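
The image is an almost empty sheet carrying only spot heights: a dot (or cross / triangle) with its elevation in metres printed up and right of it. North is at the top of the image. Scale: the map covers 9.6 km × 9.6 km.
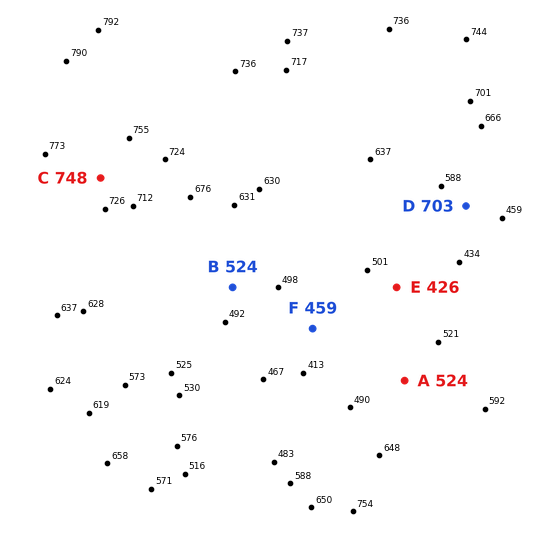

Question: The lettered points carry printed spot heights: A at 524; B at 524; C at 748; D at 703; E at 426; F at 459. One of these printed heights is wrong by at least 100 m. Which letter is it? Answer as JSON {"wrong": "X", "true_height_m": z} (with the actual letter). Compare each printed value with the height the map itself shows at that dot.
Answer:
{"wrong": "D", "true_height_m": 503}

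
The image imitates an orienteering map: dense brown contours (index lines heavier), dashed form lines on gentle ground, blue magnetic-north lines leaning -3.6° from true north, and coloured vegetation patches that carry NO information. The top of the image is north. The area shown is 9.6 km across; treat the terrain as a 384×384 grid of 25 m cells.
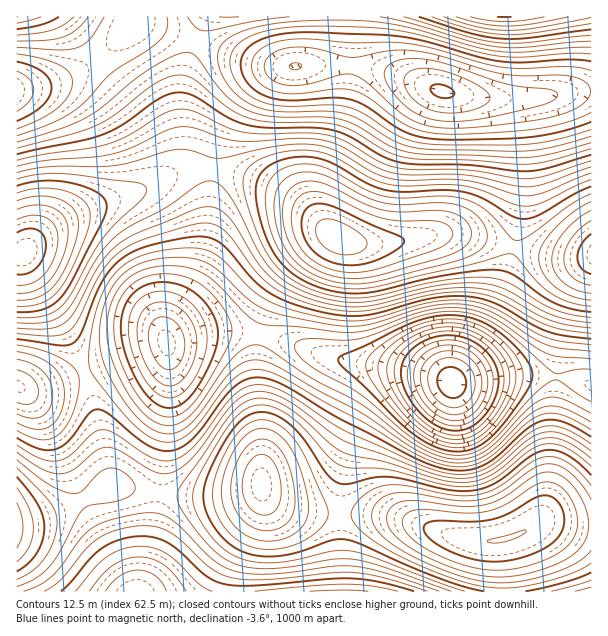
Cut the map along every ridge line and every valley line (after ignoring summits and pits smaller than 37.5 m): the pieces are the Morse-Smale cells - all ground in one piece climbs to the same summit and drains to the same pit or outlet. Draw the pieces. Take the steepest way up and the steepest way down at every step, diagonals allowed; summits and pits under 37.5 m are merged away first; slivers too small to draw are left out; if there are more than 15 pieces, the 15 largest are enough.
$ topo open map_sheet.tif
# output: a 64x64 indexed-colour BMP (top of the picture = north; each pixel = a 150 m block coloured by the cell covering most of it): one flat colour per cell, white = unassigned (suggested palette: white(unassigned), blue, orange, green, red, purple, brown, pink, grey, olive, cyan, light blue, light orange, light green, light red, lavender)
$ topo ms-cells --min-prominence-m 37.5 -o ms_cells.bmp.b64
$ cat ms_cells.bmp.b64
<image width="64" height="64" href="data:image/bmp;base64,Qk12CAAAAAAAAHYAAAAoAAAAQAAAAEAAAAABAAQAAAAAAAAIAAATCwAAEwsAABAAAAAAAAAA////ALR3HwAOf/8ALKAsACgn1gC9Z5QAS1aMAMJ34wB/f38AIr28AM++FwDox64AeLv/AIrfmACWmP8A1bDFAMzMzMzMzMx3d3d3d3d3d3d3d////////////wAAAAAAzMzMzMzMzHd3d3d3d3d3d3d3////////////AAAAAADMzMzMzMzMd3d3d3d3d3d3d3f///////////8AAAAAAMzMzMzMzMzHd3d3d3d3d3d3d////////////wAAAAAAzMzMzMzMzMd3d3d3d3d3d3d3////////////AAAAAADMzMzMzMzMx3d3d3d3d3d3d3f///////////8AAAAAAMzMzMzMzMzHd3d3d3d3d3d3d////////yIiIiIAAAAAzMzMzMzMzMd3d3d3d3d3d3d3//////IiIiIiIiIAAADu7MzMzMzMx3d3d3d3d3d3d3f/8iIiIiIiIiIiIiIiIu7u7szMzMzMd3d3d3d3d4iIiCIiIiIiIiIiIiIiIiIi7u7u7szMzMx3d3d3d3eIiIiIIiIiIiIiIiIiIiIiIiLu7u7u7szAAKqqqqqqqIiIiIgiIiIiIiIiIiIiIiIiIu7u7u7uAAAAqqqqqqqoiIiIiCIiIiIiIiIiIiIiIiIi7u7u7u4AAACqqqqqqqiIiIiIgiIiIiIiIiIiIiIiIiLu7u7u7gAAAKqqqqqqqIiIiIiCIiIiIiIiIiIiIiIiIu7u7u7uAAAAqqqqqqqoiIiIiIIiIiIiIiIiIiIiIiIi7u7u7u4AAAAKqqqqqqiIiIiIgiIiIiIiIiIiIiIiIiLu7u7u4AAAAAqqqqqqqIiIiIiIIiIiIiIiIiIiIiIiIu7u7u7gAAAACqqqqqqoiIiIiIgiIiIiIiIiIiIiIiIi7u7u7uAAAAAKqqqqqqiIiIiIiIIiIiIiIiIiIiIiIiLu7u7u4AAAAAqqqqqqqIiIiIiIiCIiIiIiIiIiIiIiIu7u7u4AAAAACqqqqqqoiIiIiIiIgiIiIiIiIiIiIiIi4O7u7gAAAAAKqqqqqqiIiIiIiIiIIiIiIiIiIiIiIiIAAA7uAAAAAAqqqqqqqIiIiIiIiIiIiCIrIiIiIiIiuwAAAAAAAAAACqqqqqqoiIiIiIiIiIiDMzu7u7u7u7u7AAAABVUAAAAKqqqqqqiIiIiIiDMzMzMzM7u7u7u7u7sAAAAFVVVQAAqqqqqqqIiIiDMzMzMzMzMzu7u7u7u7uwAAAFVVVVVVCqqqqqqoiIMzMzMzMzMzMzM7u7u7u7u7AAAAVVVVVVVZmqqqqqgzMzMzMzMzMzMzMzu7u7u7u7sAAAVVVVVVVVmZmZmZkzMzMzMzMzMzMzMzM7u7u7u7uwAABVVVVVVVWZmZmZmZMzMzMzMzMzMzMzMzO7u7u7u7AABVVVVVVVVVmZmZmZkzMzMzMzMzMzMzMzM7u7u7u7sABVVVVVVVVVWZmZmZmTMzMzMzMzMzMzMzMzu7u7u7uwAFVVVVVVVVVVmZmZmZkzMzMzMzMzMzMzMzM7u7u7u7AFVVVVVVVVVVVZmZmZmZMzMzMzMzMzMzMzMzu7u7u7sAVVVVVVVVVVVVmZmZmZkzMzMzMzMzMzMzMzO7u7u7uwVVVVVVVVVVVVWZmZmZmZMzMzMzMzMzMzMzMzu7u7u7BVVVVVVVVVVVVVmZmZmZmTMzMzMzMzMzMzMzO7u93d1EVVVVVVVVVVVVWZmZmZmZkzMzMzMzMzMzMzMd3d3d3URFVVVVVVVVVVVZmZmZmZmZkRERERERMzMxERHd3d3dRERVVVVVVVVVVVmZmZmZmZkREREREREREREREd3d3d1ERERVVVVVVVVVWZmZmZmZkRERERERERERERER3d3d3URERERVVVVVVVVVmZmZmZkRERERERERERERERHd3d3dRERERERFVVVVVVWZmZmZkREREREREREREREREd3d3d1ERERERERFVVVVVZmZmZkRERERERERERERERER3d3d3UREREREREREVVVVmZmZERERERERERERERERERHd3d3dRERERERERERFVVWZEREREREREREREREREREREd3d3d1EREREREREREQAABERERERERERERERERERERER3d3d3URERERERERERAAAERERERERERERERERERERERHd3d3dREREREREREREAAAREREREREREREREREREREREd3d3d1EREREREREREQAAAERERERERERERERERERERER3d3d3URERERERERERAAAARERERERERERERERERERERHd3d3dREREREREREREAAABEREREREREREREREREREREd3d3d1EREREREREREQAAAARERERERERERERERERERER3d3d3URERERERERERAAAAAERERERERERERERERERER3d3d3dREREREREREREAAAAARERERERERERERERZmZmZmZmZt0AAERERERERERAAAAAERERERERERERFmZmZmZmZmZmZgAAAEREREREREAAAAAAEREREREREWZmZmZmZmZmZmZmAAAAAEREREREQAAAAAABERERFmZmZmZmZmZmZmZmZmYAAAAABERERERAAAABERERERFmZmZmZmZmZmZmZmZmZgAAAAAAREREREQAEREREREREWZmZmZmZmZmZmZmZmZmAAAAAAAEREREQBERERERERERZmZmZmZmZmZmZmZmZmYAAAAAAABERAAAERERERERERFmZmZmZmZmZmZmZmZmZgAAAAAAAAAAAAABEREREREREWZmZmZmZmZmZmZmZmZm"/>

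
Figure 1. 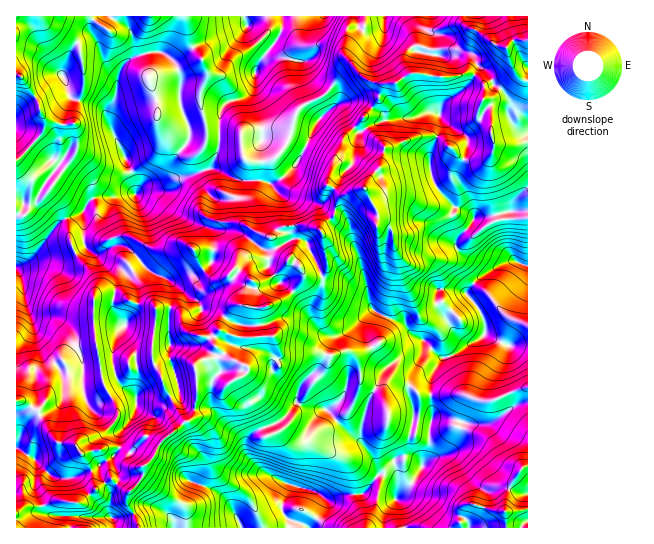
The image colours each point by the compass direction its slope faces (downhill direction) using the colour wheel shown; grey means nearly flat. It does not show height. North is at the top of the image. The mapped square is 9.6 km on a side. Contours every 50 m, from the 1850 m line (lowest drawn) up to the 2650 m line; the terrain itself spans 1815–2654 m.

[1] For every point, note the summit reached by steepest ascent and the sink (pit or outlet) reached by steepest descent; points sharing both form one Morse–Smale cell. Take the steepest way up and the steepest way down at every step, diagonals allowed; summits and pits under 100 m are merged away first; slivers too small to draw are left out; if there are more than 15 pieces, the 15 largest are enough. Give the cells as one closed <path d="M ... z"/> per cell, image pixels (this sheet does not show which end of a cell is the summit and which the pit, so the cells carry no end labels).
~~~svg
<path d="M373 108l-29 30-3 11-8 13-5 23 16 10-4 3-4 8-1 9-15 14 4 8 4 28-1 5-6 5 2 4 8 5 16 0 18 7 7 19-19 18-21 11-9 26-22 20-4 8-1 10-8 11-9 7-25 11-7 9-2 5 2 9 14 16 28 14-8 20 0 5 3 5 8 7-1 6 18 0 10-13 6-16 6 1 14-5 18-2 16-18 12 1 5 5 1 16 18-18 14-29 0-23 3-6-1-26-9 1-12-11-17-2-4 1-4 5 0 12-8-10-16-9-2-20-7-9 6 0 8-2 14-9 1-12 8-21 3-34 4-9 0-15-4-21-6-6-10-1 1-12-5-8 15-6 23 2 7 4 16 4 13 8 8 0 19 20 24-15 31-3-1-6-14 0-39 8-4-7-16-5-19-22-6-19 0-11 11-26 0-14-6-3-7 0-12 5-29 3z"/><path d="M66 219l-13 10-24 32-13 6 0 180 17 10 18 19 10 3 13-2 19-6 22-16 4-6 0-14 13-17 4-8 1-9 26 0 16-8-3-18-7-17-1-37 4-22 0-14-3-4 4 0 13-6 8 0 5-3 12-9 2-9 0-5-18 2-6-6-7 0-8 4-19 0-26-13-11 0-16 7-13 0-15 5-3-5z"/><path d="M321 275l-16 0-16 21-22 11-8 2 0 28-20 0-17-6-6 3-3 5 2 7 16 13-17-2-11 3-8 6 2 11 0 21-4 19-33 26-8 16-9 8 1 7-3 5-13 14-1 9 12 26 152-1 1-5-8-7-3-5 0-5 8-20-28-14-12-12-4-8 2-10 7-9 25-11 9-7 8-11 1-10 4-8 22-20 9-26 21-11 19-18-7-19-18-7-20-1z"/><path d="M403 197l-16 0-14 8 4 6-1 12 10 1 6 6 4 21 0 15-4 9-3 34-8 21-1 12-14 9-8 2-6 0 7 9 2 20 16 9 8 10 0-12 4-5 4-1 17 2 12 11 8-1 1-16 9-18 3-4 16-5 26-17 22 10 21-2 0-125-31 2-24 15-19-20-8 0-13-8z"/><path d="M125 16l-12 0-7 12-8-4-8-8-49 1 8 8 28 17 7 29 0 15-7 16-4 21 4 12 0 14-5 10-23 31 2 5 10 11 5 13 13-4 9-13 7-5 23-1 7-3 10 2 11-7 16 1 13-10 34-10 3-3 7-17 0-14-10 0-2-2-6-29-27 9-17 1 0-12-8-21-1-24-2-4-11 4-2-18-8-16z"/><path d="M527 387l-37 14-12-1-13-5-34 0 1 26-3 6 0 23-14 29-18 18-1-16-5-5-12-1-16 18-18 2-14 5-6-1-6 16-10 12 197 1 0-16 22-3z"/><path d="M299 239l-6 0-16 8 12 12-2 2-10-2-16 0-7 2-5 6 1 13-15-11 2-10-4-6-19-4-2 12-5 6-13 8-8 0-15 7 1 17-4 22 1 37 7 17 3 18-16 8-27 1 0 8-4 8-13 17-2 16-6 8-9 4-3 4 1 8 5 8 6-4 12 10 6 3 2-1 10-12 3-5-1-7 9-8 8-16 33-26 4-19 0-21-2-11 8-6 11-3 14 1-13-12-2-4 6-11 20 6 20 0 0-28 8-2 22-11 16-21 14 1 2-2-14-32z"/><path d="M41 16l-25 1 1 250 14-8 22-30 12-11-4-12-10-11-2-5 27-37 1-18-4-12 4-21 7-16-1-25-6-19-28-17z"/><path d="M471 73l-20 4-41-4-13 10-12 1-6 15-7 8 14 13 29-3 12-5 7 0 6 3 0 14-11 26 0 11 6 19 19 22 16 5 4 7 39-8 14 0 1-69-17 3-16-1-2-2-2-9 0-26-7-6 0-18z"/><path d="M238 135l-19 0 0 14-7 17-3 3-34 10-13 10-16-1-11 7-10-2-7 3-17 0-11 4-11 15-12 4 5 27 2 2 15-5 13 0 16-7 11 0 26 13 19 0 8-4 7 0 6 6 18-2-2-21 24 3 31 20 11-3-4-11-11-2-7-5 2-64-2-3-11-5-3-21z"/><path d="M361 101l-20 2-22 16-14-15-9 9-5 16-37 0-8 2-5 3 3 24 11 5 2 3-2 64 7 5 11 2 4 10 16-8 13 2 16 34 5-5 1-5-4-28-4-8 15-14 1-9 4-8 4-3-14-8-2-8 16-41 28-29z"/><path d="M527 16l-100 0-2 13 3 2 0 6-3 9-3 6-4 0-5-4-5 3-3 6 2 13 3 3 32 4 17-1 6-3 12 3 7 7 0 18 7 6 0 26 2 9 2 2 16 1 16-4z"/><path d="M282 16l-37 0 2 7-2 5-52 19 10 12 4 11 0 8-7 15 0 10 9 32 10-1 1-20 3-7 6-6 16-4 8-8 3-20 25-38z"/><path d="M486 335l-27 17-16 5-3 4-9 18 0 16 34 0 13 5 12 1 38-15 0-41-21 0z"/><path d="M351 16l-68 1-2 14-14 22 10 4 8 0 14 5 0 23 7 19 19-9 17-22 13-6-11-13 3-24 5-9z"/>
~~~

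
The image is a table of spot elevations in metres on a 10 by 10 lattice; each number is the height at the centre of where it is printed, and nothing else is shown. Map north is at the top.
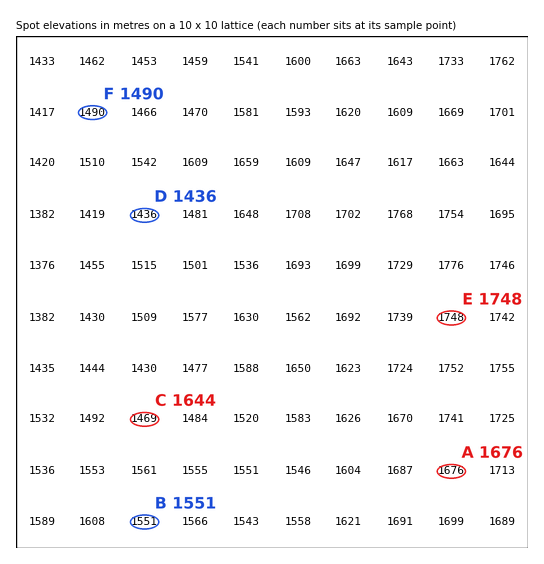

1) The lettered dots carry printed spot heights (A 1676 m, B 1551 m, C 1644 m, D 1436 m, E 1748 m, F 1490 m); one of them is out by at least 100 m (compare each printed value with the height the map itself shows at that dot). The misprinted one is C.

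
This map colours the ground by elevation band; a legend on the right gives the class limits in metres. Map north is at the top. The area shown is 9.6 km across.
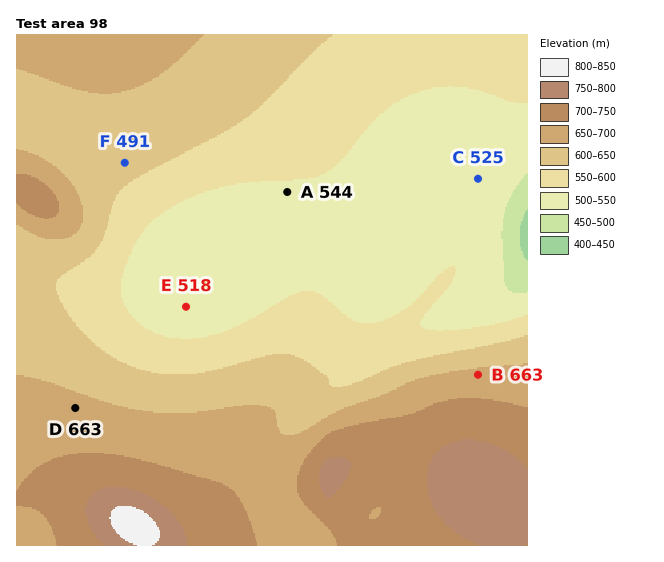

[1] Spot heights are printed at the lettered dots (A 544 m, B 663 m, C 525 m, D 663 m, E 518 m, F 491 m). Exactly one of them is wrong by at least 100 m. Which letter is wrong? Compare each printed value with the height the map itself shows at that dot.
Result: F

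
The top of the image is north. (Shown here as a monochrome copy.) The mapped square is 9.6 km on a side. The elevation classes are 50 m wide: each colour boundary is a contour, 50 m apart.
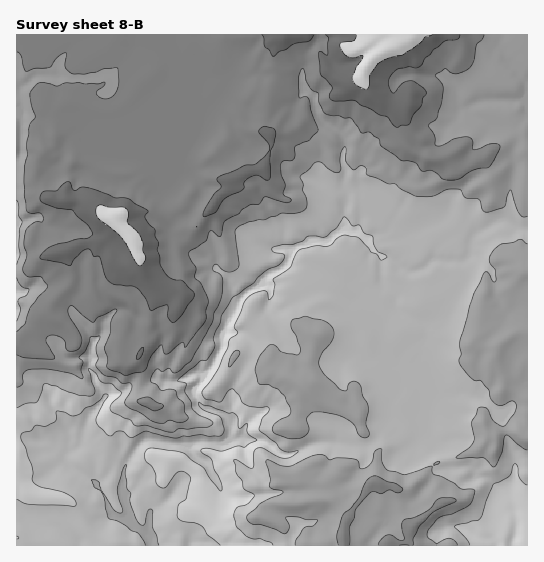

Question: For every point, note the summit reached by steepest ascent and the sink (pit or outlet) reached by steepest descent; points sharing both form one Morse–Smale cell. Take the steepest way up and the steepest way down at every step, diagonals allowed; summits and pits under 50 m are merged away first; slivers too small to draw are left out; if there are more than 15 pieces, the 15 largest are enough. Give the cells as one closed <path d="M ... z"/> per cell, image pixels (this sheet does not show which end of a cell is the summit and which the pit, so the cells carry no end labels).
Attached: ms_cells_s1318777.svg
<path d="M527 34l-208 0 0 6-14 16-3 26-27-5-7 19-3 20 2 16-18-1-12 10-10 1-11 11 13 19 2 8-3 9-12 11-3 6-22-13-6 10-12 9 4 8-6 9 0 6 22 19 13 5 13 11 10 10 4 13 6 8 11-11 9-4 8-11 15-6 7-10 2-8 4-4 18-6 13 1 19-13 13 4 23 23 0 24 15 16 0 8-8 13-1 7 0 33 7 6 7 0 4-6 6 5 4 0 5-6 0-12 5-7-1-13 13-8 4-8 0-7-5-10-6-6-11-3-8-10 12-3 11-10 13 3 18-1 6-9 1-13 10-9 17-9 8 1 14 7 7-1z"/><path d="M346 229l-20 13-13-1-22 9-4 14-5 5-15 6-8 11-9 4-11 11-16 32-3 18-8 16-9 9-2 5-6 8 0 6 8 12 14 4 10 8 4 6-2 15-6 3-26-1-8 5 9 11 10 7 1 7-27 9-17 21-16 11-2 20 4 13 260-1-2-10 3-8-7-6-6-13-2-19 12 0 25-24 12-4 1-4-4-8-12-10-4-8-3-16 1-27-2-11-7-9 0-5-5-1-6-5-4 6-7 0-7-6 0-33 1-7 8-13 0-8-15-16 0-24-19-21z"/><path d="M31 331l-4 2-11 11 0 201 134 1 1-5-4-8 2-20 14-9 12-12 7-11 27-9-1-7-10-7-9-11 8-5 26 1 6-2 2-16-9-11-16-5-7-6-4-8 0-6 8-10-2-5-7 0-20 8-20-3-9 7-15 0-9 7-16 2-16-26 2-10-2-2-15 2-9-1-14-17-10-3z"/><path d="M142 34l-125 0-1 125 4-6 1-8-1-30 5-1 10 4 10-3 6-7 4-18 1 10 6 9 4 4 20 8 5 5 23-1 18-6-13 14-10 22-2 14 0 6 16 0 3 6 5-2 18-18 20-48 0 63-4 9 0 8 4 14 4 4 6-2 12-16 22 13 3-6 12-11 3-9-6-16-9-11 11-11 10-1 12-10 18 1-2-16 3-20 7-19-16-3-26 0-6 4-24 0-26-11-9-12-9-8-18-5z"/><path d="M109 177l-8 8-5 16 7 12 12 7 0 7-16 15-21 3-15 7 2 1 6 12 1 15-3 5-17 18-3 8-12 9-6 11 10 7 10 3 14 17 9 1 15-2 2 2-2 10 16 26 16-2 9-7 15 0 9-7 20 3 20-8 9 1 9-8 9-19 2-15 16-30-10-23-19-18-17-8-22-19 0-6 6-9-4-7-8 4-10 0-10-6-26 4 5-7 4-16-1-11-9 1z"/><path d="M503 221l-4 0-17 9-10 9-1 13-6 9-18 1-13-3-11 10-12 3 8 10 11 3 6 6 5 10 0 7-4 8-13 8 1 13-5 7 0 12-5 8 8 13 2 11-1 27 4 20 15 14 4 10 26-6 5-3 12-13 4 1 9-7 11-1 14 7 0-208-11-2z"/><path d="M55 90l-4 18-6 7-10 3-10-4-5 1 1 30-5 15 0 159 15 11 6-10 12-9 3-8 17-18 3-5-1-15-6-12-2-1 15-7 21-3 17-18-5-7-8-5-7-11 5-16 7-9-1-7 4-18 9-20 9-10-38 5-5-5-20-8-10-13z"/><path d="M447 461l-13 4-25 24-12 0 2 19 6 13 7 6-3 8 2 10 100 1 5-15 0-14-4-18-23-20-12-2-7-10-17 2-4-2z"/><path d="M282 34l-139 0-3 7 19 6 9 8 9 12 26 11 24 0 6-4 26 0 15 3-1-25z"/><path d="M514 430l-11 1-9 7-4-1-12 13-5 3-26 6 2 8 4 2 17-2 7 10 12 2 10 11 11 7 5-26 3-4 10 0 0-28z"/><path d="M169 113l-20 48-18 18-4 2 1 11-7 22 24-3 10 6 10 0 8-5-4-5-4-14 0-8 4-9z"/><path d="M318 34l-35 0-4 5-6 13 2 24 14 5 13 1 3-26 14-16z"/><path d="M527 467l-9 0-3 4-4 21 5 25 0 14-3 15 15-1z"/><path d="M43 153l-4 6-3 9 0 15 13 15 8 3 9-2-1-10 3-5-1-9z"/><path d="M17 319l-1 24 2 0 13-14z"/>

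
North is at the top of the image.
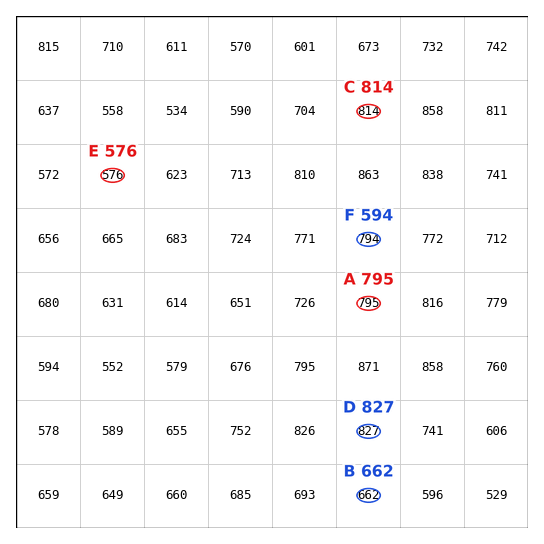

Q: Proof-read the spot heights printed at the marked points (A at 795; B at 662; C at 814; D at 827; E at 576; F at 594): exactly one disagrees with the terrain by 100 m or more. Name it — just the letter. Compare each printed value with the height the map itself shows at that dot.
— F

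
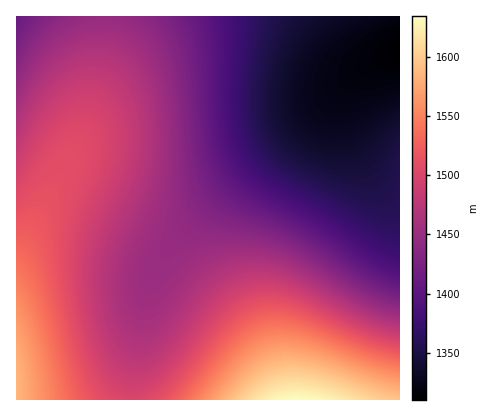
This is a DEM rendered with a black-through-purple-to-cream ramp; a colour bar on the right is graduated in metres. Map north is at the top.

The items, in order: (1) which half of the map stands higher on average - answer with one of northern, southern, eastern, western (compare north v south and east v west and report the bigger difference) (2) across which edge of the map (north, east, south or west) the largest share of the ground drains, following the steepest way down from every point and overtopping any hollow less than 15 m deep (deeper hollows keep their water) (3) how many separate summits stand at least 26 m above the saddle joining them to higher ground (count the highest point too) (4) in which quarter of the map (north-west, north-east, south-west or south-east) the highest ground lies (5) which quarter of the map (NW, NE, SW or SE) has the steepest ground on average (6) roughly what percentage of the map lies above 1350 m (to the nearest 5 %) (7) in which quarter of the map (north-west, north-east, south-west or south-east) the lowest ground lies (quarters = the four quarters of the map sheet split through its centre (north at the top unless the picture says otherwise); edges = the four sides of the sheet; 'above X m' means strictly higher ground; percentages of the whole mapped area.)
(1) On average the southern half of the map is the higher ground.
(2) The largest share of the runoff leaves by the eastern edge.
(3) There are 2 summits with 26 m or more of prominence.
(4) The highest ground is in the south-east quarter.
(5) The steepest ground, on average, is in the south-east quarter.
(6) Ground above 1350 m makes up about 85 % of the sheet.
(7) The lowest point lies in the north-east quarter of the map.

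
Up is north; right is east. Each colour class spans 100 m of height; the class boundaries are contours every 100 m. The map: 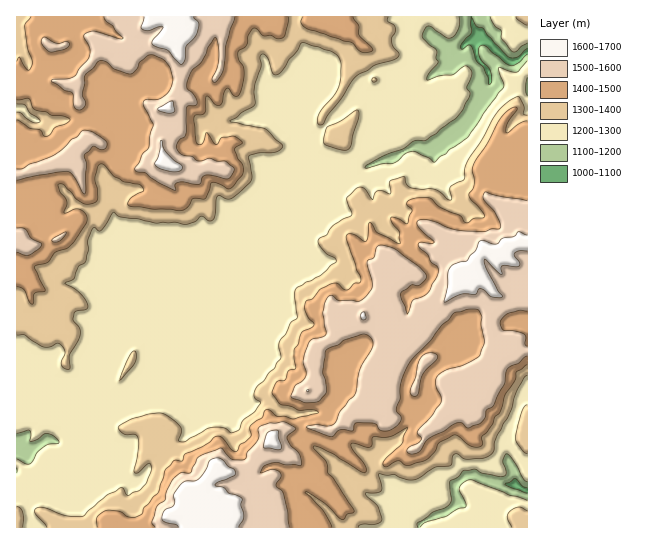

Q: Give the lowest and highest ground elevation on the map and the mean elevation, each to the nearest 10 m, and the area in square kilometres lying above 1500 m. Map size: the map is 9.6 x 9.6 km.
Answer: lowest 1080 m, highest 1700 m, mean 1370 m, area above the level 18.5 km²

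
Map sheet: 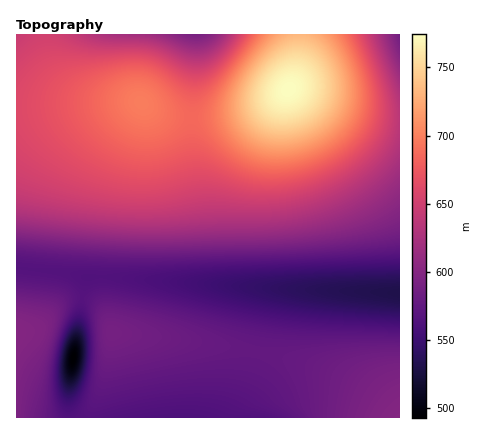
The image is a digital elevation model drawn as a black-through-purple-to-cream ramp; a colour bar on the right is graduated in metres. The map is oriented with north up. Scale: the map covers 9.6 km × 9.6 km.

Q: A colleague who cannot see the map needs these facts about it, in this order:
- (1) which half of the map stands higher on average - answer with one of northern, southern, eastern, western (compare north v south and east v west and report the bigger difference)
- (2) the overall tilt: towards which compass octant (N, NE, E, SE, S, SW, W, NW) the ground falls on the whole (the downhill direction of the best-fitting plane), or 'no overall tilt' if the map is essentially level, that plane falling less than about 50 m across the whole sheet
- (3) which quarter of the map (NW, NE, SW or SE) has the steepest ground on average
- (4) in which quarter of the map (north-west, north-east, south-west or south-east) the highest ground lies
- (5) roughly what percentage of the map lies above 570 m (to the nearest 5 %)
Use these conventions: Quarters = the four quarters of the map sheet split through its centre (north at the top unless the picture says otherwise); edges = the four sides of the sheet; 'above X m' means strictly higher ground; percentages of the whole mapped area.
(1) Taken as a whole, the northern half is higher than the southern.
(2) On the whole the ground falls towards the south.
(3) Slopes are steepest in the north-east quarter.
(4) The highest ground is in the north-east quarter.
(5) Roughly 80 % of the ground is higher than 570 m.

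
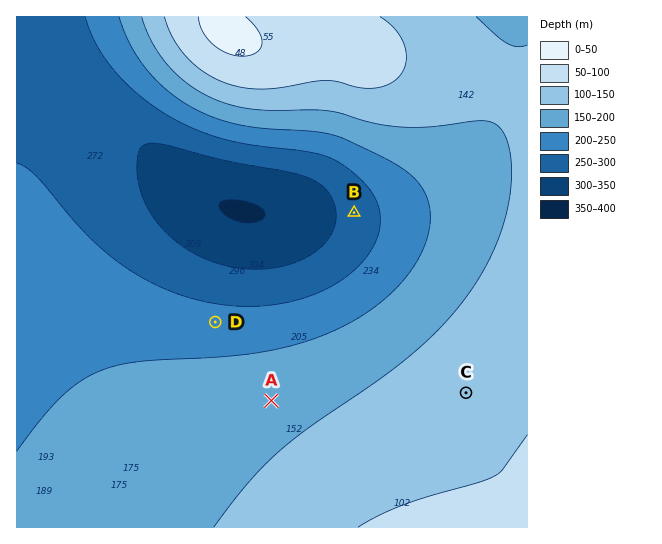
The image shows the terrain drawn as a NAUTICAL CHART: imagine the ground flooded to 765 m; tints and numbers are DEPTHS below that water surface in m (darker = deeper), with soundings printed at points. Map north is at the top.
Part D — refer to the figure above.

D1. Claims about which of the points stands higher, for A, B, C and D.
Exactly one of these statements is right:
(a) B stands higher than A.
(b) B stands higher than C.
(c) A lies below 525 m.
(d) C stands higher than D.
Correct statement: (d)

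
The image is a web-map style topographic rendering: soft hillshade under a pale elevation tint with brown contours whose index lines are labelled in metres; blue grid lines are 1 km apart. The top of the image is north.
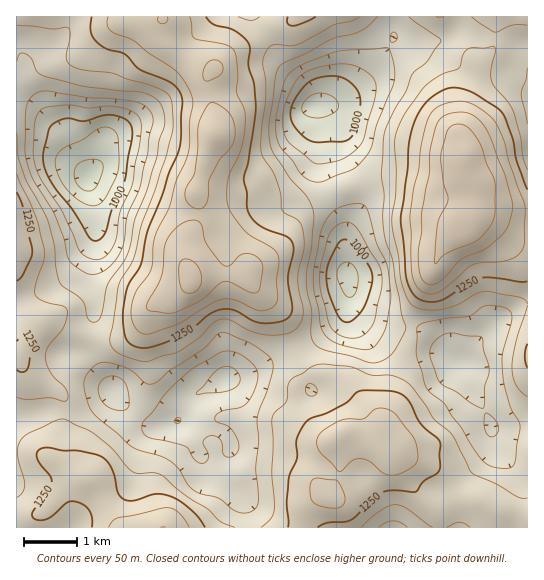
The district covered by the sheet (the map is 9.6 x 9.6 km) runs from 880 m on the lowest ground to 1440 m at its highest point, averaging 1190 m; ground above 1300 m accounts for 16.5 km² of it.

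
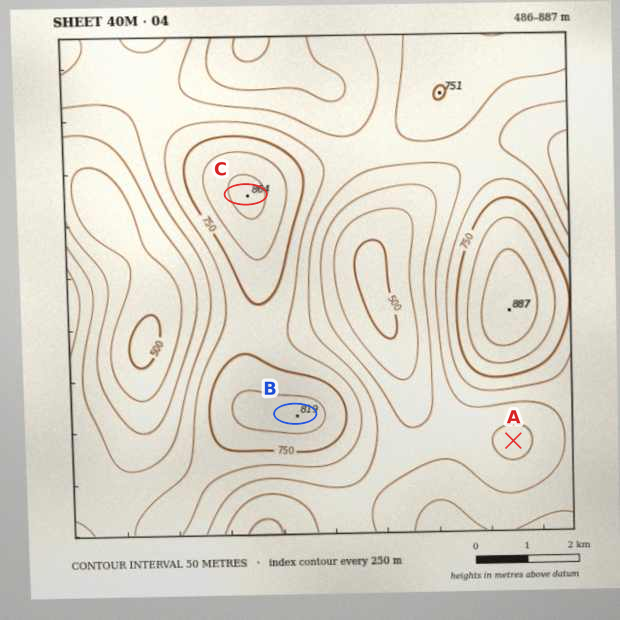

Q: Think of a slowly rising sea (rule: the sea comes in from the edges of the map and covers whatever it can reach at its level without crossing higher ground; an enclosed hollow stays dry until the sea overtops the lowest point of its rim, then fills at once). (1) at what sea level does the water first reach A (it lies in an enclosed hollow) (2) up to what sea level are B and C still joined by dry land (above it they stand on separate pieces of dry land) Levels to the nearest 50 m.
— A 650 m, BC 750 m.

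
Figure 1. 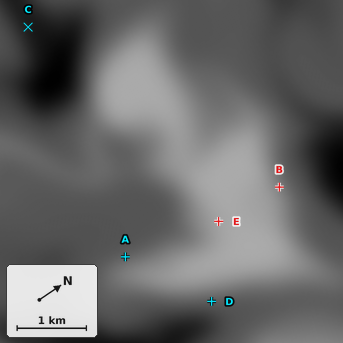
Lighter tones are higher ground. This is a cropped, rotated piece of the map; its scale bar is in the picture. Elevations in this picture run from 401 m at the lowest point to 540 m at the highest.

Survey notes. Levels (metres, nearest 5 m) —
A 480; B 505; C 425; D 475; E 530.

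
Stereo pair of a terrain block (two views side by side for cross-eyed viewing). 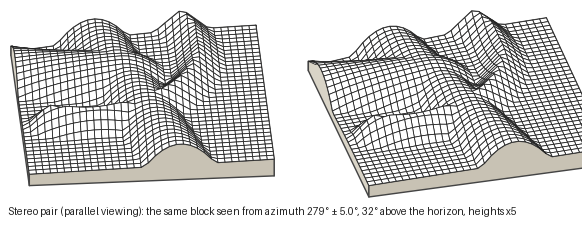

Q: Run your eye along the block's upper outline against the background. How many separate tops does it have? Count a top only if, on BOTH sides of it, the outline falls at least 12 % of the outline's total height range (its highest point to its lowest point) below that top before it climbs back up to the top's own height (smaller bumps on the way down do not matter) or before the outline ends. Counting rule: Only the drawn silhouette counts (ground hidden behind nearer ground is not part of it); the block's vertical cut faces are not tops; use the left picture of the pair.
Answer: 2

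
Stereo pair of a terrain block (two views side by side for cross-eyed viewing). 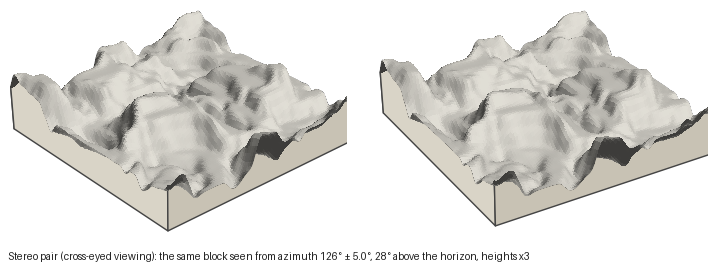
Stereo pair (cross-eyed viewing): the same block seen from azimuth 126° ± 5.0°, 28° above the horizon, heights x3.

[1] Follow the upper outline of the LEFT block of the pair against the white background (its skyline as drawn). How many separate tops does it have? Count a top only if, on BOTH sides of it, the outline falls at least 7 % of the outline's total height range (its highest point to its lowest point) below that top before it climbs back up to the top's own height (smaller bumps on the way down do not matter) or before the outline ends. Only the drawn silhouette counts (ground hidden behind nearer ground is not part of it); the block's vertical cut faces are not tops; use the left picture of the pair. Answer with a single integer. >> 3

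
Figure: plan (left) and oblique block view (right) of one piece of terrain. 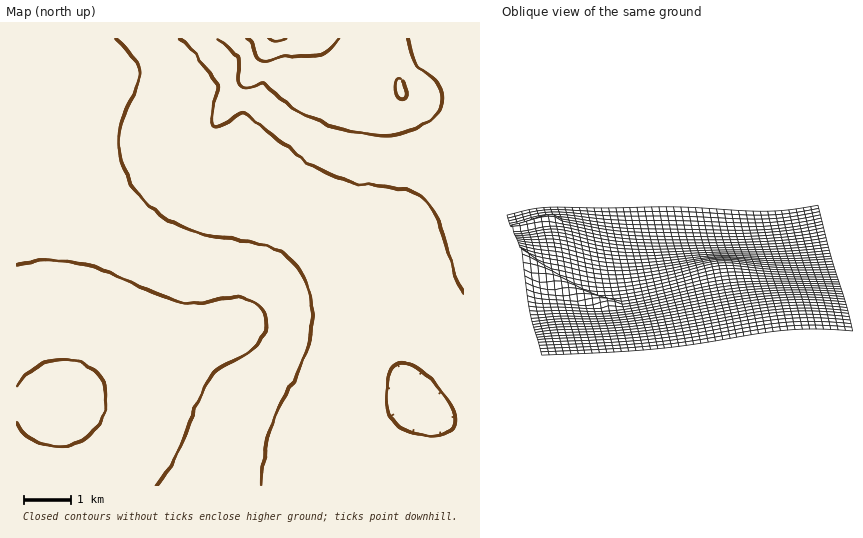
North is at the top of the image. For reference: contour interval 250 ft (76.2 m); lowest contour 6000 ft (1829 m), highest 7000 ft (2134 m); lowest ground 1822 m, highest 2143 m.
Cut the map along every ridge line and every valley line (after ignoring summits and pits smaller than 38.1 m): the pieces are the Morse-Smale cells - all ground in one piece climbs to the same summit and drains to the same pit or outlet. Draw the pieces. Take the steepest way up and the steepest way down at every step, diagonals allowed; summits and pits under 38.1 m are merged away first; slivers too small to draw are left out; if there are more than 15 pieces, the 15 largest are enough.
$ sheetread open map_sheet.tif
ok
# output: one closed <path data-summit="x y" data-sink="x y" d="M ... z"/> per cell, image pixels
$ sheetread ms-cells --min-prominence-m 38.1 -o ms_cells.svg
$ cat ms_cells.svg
<path data-summit="61 404" data-sink="419 404" d="M151 38l-135 1 0 446 447 1 1-61-13-2-17-7-11-8-13-16-11-28-19-85-7-15-20-21-33-23-77-42-25-16-16 12-12 0-11-7-3-7 0-9 12-19 2-8-6-18-8-39-5-9-17-15z"/><path data-summit="277 39" data-sink="419 404" d="M391 38l-240 1 3 4 17 15 5 9 8 39 6 18-2 8-12 19 0 9 3 7 11 7 12 0 16-12 25 16 77 42 42 32 11 12 7 15 14 69 16 44 13 16 11 8 17 7 12 1 1-327-48-1-12-2-5-12z"/><path data-summit="277 39" data-sink="463 39" d="M463 38l-71 0 4 33 6 21 4 3 10 1 47 0z"/>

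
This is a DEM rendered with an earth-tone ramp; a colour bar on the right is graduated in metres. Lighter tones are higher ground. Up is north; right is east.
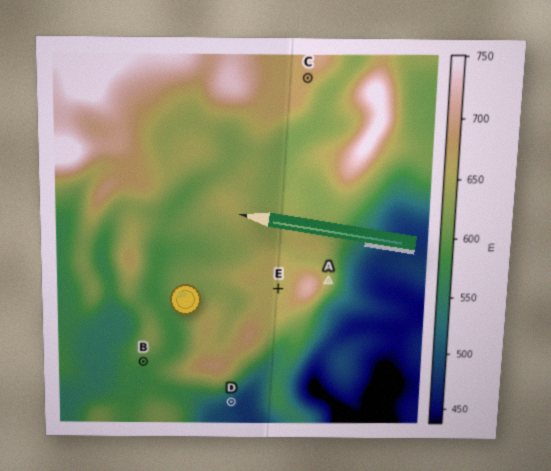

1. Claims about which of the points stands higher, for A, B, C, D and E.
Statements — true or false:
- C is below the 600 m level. false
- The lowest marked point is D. true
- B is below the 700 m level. true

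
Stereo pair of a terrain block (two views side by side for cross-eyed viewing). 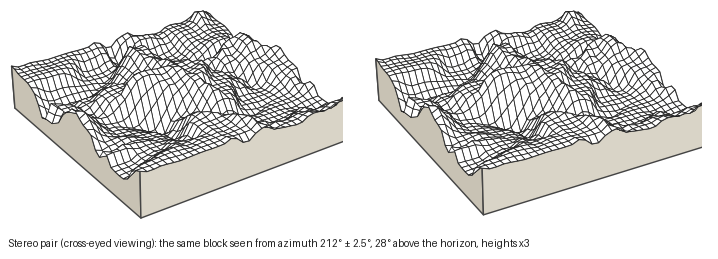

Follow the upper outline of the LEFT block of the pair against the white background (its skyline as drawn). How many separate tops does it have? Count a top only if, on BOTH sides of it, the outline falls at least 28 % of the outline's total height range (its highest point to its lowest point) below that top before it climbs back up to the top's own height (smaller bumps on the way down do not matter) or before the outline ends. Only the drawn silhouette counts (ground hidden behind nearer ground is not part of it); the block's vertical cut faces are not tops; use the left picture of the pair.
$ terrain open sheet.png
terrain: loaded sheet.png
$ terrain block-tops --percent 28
1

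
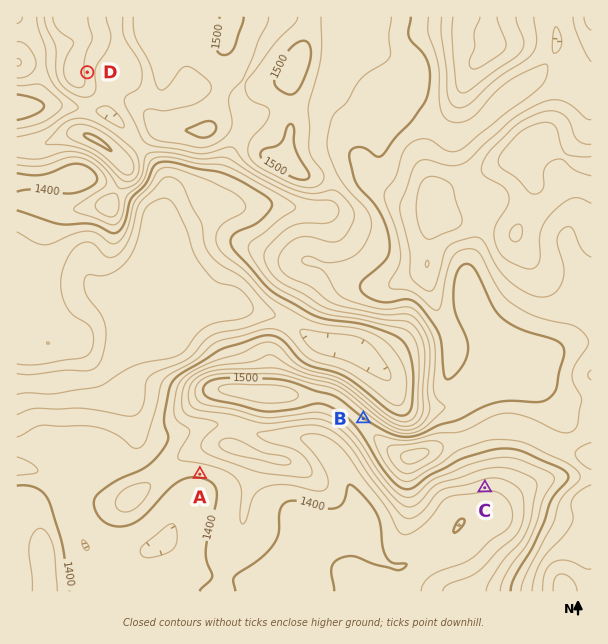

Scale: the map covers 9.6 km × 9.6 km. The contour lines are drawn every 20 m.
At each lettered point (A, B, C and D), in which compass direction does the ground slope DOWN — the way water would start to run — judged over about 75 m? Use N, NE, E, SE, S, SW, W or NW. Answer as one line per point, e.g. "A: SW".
A: S
B: NE
C: S
D: E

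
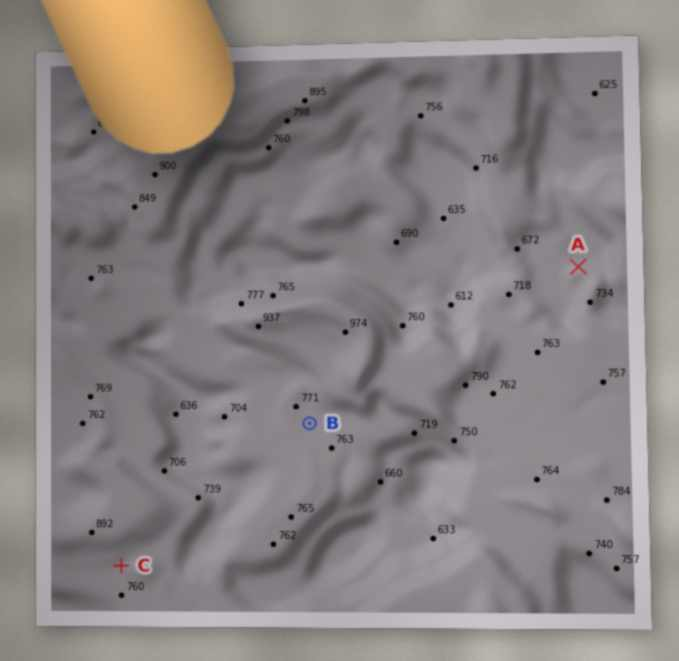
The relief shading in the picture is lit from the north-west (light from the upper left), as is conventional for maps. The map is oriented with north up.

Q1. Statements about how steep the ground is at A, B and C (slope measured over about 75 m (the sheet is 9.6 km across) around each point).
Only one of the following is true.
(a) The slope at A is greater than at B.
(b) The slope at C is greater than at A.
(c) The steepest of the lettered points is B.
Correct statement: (a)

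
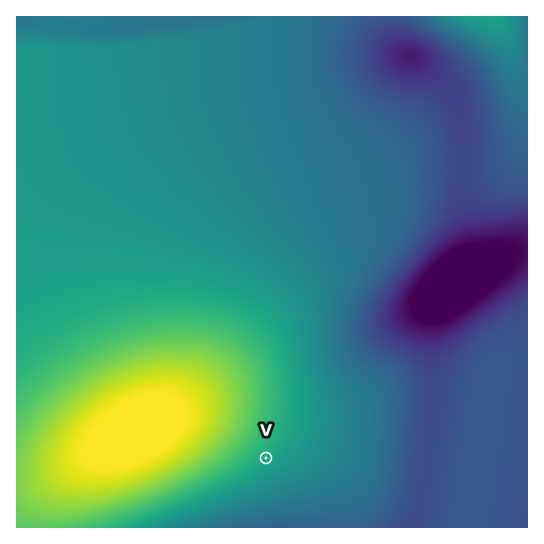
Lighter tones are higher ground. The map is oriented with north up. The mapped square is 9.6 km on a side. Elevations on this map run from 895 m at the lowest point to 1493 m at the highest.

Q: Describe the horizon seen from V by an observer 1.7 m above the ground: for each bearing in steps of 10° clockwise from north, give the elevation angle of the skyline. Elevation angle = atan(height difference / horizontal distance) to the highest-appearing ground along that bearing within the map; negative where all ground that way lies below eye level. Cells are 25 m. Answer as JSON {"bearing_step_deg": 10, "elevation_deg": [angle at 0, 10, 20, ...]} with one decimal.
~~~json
{"bearing_step_deg": 10, "elevation_deg": [3.8, 3.0, 2.1, 1.1, 0.1, -0.9, -1.8, -1.7, -1.8, -1.9, -1.9, -2.3, -3.4, -3.8, -4.5, -5.1, -5.6, -5.8, -5.4, -4.7, -3.9, -2.9, -1.8, -0.6, 0.6, 2.0, 3.6, 5.2, 6.2, 6.7, 6.9, 6.7, 6.3, 5.8, 5.3, 4.6]}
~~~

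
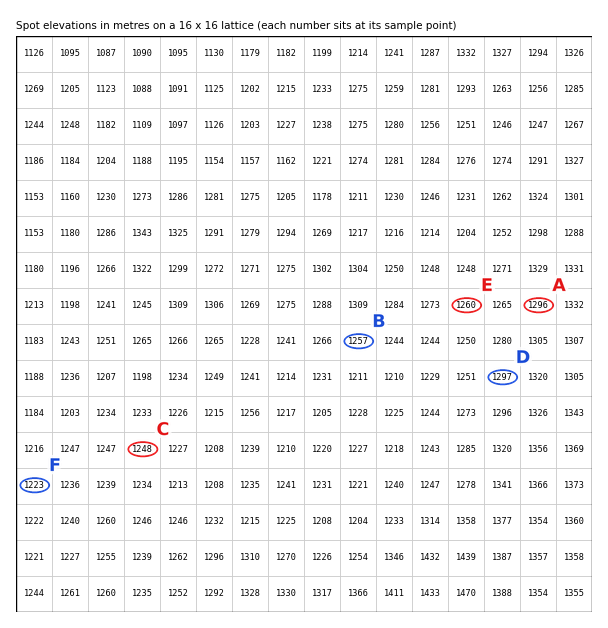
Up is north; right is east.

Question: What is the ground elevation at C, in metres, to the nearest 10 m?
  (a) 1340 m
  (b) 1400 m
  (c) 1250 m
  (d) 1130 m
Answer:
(c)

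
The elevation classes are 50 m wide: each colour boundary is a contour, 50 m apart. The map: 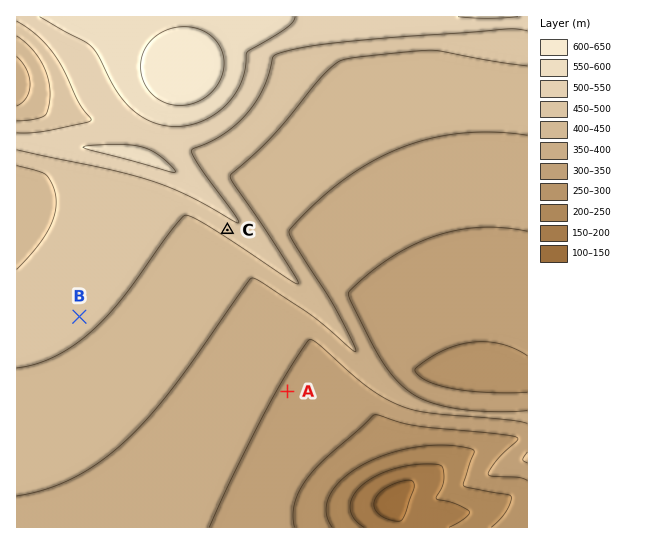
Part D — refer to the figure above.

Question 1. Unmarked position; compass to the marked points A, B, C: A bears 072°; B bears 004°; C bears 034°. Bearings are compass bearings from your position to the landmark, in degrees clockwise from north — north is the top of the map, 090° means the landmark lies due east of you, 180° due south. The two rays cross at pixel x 70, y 462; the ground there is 410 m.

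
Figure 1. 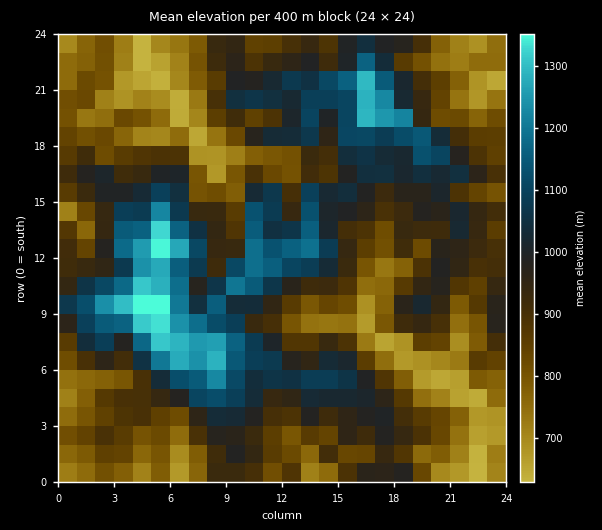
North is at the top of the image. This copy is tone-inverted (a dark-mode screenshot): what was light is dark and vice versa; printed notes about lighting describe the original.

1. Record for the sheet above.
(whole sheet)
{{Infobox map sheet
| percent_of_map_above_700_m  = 90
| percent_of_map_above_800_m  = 75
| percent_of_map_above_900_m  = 55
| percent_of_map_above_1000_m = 32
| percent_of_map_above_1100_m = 15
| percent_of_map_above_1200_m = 6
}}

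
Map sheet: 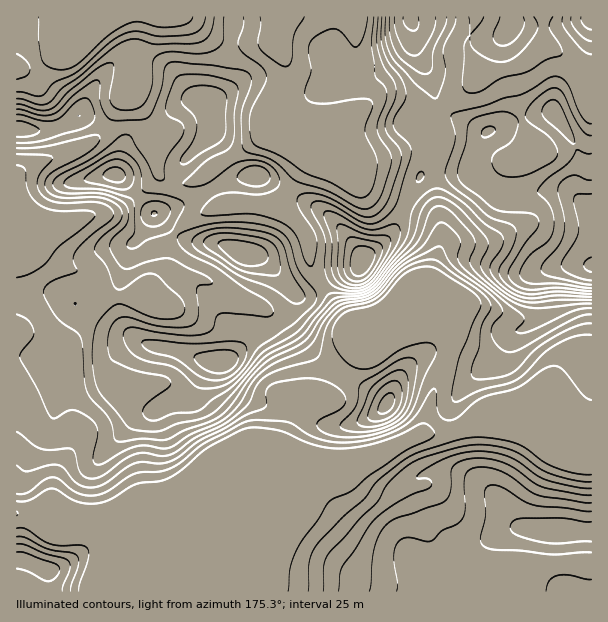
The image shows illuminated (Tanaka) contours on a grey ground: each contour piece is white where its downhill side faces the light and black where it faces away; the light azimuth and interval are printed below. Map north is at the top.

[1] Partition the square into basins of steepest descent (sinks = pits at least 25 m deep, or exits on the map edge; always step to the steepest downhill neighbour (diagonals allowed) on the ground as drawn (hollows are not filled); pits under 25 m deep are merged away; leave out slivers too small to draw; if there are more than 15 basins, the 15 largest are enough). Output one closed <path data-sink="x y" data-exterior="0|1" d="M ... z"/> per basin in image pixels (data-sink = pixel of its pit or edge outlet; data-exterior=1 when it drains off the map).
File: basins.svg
<path data-sink="17 513" data-exterior="1" d="M435 97l-1 5-3 4-22 16 15 19 2 21-4 11-30 60-29 26-23-32-19-17-36-18-24-16-21-2-6-7-12-23-11-10 0-20-3-10-4-2-18 0-6 2-21 22-27 12-8 11-5 19 2-15-1-15-13-11-21-11-6-1-8 6-22 9-34-1 1 463 575-1 0-382-8-5-8-12 0-10 4-14-2-15-13-25-13-16-18 3-45 17-6 0-37-20-7-7z"/><path data-sink="279 17" data-exterior="1" d="M410 16l-176 0-8 59-8 18-10 11 3 10 0 20 11 10 12 23 9 8 18 1 24 16 36 18 19 17 23 32 14-11 19-20 7-19 19-36 4-11-2-21-15-19 25-20 0-10-4-15-15-27 0-17z"/><path data-sink="56 17" data-exterior="1" d="M233 16l-216 0-1 112 7 2 27 0 10-3 20-12 6 1 21 11 13 11 0 25 4-14 8-11 27-12 21-22 11-4 18 3 9-10 10-25z"/><path data-sink="543 17" data-exterior="1" d="M591 16l-181 1 5 16 0 17 15 27 4 19 5 9 11 10 33 17 6 0 45-17 18-3 13 16 12 21 3 19-4 14 0 10 2 6 13 10z"/>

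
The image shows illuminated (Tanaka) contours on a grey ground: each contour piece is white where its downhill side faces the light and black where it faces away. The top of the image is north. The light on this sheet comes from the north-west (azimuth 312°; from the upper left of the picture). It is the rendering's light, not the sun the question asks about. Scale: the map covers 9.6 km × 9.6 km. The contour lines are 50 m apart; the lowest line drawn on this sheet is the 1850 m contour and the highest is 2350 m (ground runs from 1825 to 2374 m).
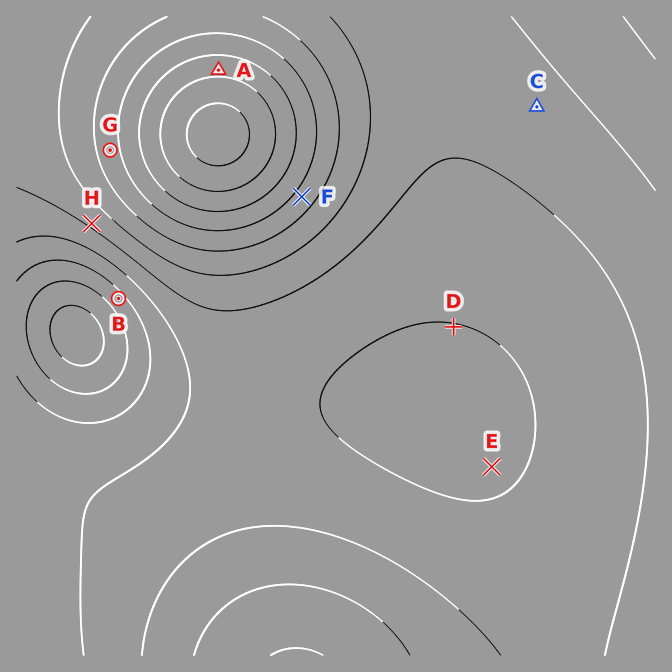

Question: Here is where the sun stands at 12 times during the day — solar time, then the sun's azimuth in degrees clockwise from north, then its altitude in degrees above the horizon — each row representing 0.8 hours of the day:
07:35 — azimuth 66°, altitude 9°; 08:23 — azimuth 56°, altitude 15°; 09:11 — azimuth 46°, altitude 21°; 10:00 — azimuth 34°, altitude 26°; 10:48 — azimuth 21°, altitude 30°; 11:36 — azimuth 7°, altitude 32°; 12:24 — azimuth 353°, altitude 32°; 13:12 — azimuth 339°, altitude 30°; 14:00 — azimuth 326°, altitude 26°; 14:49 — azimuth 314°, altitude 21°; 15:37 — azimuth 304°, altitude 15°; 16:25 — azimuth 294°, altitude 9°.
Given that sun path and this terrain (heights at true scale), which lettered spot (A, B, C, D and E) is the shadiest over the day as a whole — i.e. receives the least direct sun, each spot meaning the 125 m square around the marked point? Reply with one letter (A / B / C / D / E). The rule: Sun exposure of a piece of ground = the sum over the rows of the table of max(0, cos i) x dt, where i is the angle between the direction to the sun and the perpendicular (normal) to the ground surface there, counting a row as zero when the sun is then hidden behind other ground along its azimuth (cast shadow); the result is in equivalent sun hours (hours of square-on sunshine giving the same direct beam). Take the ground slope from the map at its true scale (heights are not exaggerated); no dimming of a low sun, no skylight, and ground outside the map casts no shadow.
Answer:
B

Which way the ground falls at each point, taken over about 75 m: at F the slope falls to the SE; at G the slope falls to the W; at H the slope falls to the SW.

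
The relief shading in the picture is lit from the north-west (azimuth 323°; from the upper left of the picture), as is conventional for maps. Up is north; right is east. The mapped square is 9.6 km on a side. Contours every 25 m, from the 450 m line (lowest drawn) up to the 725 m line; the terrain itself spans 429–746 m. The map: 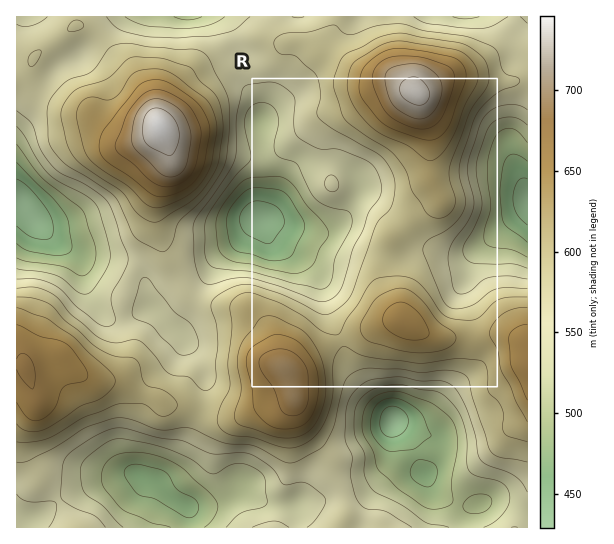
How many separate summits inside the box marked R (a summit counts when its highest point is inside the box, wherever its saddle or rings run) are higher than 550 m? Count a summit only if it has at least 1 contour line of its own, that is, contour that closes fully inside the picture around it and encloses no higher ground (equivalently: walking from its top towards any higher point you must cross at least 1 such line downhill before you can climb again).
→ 4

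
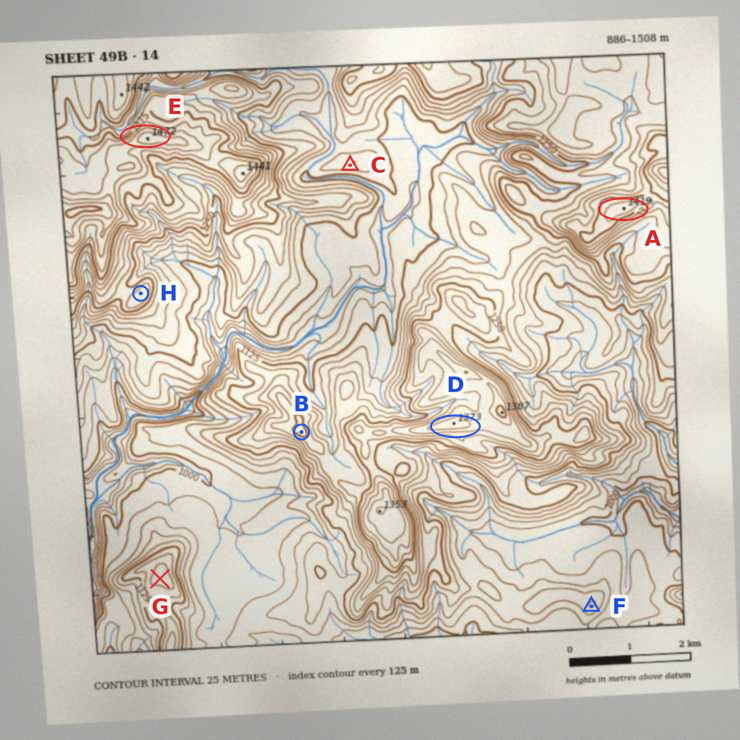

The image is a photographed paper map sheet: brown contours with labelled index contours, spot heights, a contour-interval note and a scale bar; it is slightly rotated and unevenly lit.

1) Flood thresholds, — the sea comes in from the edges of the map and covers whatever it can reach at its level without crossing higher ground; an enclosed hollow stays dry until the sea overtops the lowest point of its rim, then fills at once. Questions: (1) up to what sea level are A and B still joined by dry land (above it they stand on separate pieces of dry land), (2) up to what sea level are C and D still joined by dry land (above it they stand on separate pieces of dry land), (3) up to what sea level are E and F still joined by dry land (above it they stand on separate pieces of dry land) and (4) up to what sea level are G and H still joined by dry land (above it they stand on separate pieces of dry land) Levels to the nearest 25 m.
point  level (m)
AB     1200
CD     1150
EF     1075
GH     1050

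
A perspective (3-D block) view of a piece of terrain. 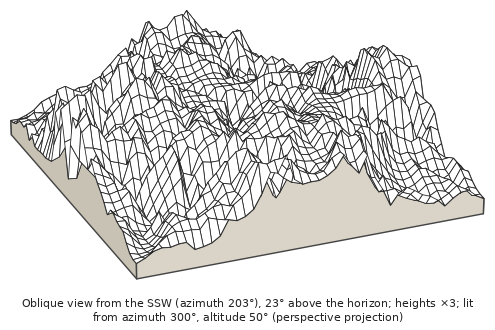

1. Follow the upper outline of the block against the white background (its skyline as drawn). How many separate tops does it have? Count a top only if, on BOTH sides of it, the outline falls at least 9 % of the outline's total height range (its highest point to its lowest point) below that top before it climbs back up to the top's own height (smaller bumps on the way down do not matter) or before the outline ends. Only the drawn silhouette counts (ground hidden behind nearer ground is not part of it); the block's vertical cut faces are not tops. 2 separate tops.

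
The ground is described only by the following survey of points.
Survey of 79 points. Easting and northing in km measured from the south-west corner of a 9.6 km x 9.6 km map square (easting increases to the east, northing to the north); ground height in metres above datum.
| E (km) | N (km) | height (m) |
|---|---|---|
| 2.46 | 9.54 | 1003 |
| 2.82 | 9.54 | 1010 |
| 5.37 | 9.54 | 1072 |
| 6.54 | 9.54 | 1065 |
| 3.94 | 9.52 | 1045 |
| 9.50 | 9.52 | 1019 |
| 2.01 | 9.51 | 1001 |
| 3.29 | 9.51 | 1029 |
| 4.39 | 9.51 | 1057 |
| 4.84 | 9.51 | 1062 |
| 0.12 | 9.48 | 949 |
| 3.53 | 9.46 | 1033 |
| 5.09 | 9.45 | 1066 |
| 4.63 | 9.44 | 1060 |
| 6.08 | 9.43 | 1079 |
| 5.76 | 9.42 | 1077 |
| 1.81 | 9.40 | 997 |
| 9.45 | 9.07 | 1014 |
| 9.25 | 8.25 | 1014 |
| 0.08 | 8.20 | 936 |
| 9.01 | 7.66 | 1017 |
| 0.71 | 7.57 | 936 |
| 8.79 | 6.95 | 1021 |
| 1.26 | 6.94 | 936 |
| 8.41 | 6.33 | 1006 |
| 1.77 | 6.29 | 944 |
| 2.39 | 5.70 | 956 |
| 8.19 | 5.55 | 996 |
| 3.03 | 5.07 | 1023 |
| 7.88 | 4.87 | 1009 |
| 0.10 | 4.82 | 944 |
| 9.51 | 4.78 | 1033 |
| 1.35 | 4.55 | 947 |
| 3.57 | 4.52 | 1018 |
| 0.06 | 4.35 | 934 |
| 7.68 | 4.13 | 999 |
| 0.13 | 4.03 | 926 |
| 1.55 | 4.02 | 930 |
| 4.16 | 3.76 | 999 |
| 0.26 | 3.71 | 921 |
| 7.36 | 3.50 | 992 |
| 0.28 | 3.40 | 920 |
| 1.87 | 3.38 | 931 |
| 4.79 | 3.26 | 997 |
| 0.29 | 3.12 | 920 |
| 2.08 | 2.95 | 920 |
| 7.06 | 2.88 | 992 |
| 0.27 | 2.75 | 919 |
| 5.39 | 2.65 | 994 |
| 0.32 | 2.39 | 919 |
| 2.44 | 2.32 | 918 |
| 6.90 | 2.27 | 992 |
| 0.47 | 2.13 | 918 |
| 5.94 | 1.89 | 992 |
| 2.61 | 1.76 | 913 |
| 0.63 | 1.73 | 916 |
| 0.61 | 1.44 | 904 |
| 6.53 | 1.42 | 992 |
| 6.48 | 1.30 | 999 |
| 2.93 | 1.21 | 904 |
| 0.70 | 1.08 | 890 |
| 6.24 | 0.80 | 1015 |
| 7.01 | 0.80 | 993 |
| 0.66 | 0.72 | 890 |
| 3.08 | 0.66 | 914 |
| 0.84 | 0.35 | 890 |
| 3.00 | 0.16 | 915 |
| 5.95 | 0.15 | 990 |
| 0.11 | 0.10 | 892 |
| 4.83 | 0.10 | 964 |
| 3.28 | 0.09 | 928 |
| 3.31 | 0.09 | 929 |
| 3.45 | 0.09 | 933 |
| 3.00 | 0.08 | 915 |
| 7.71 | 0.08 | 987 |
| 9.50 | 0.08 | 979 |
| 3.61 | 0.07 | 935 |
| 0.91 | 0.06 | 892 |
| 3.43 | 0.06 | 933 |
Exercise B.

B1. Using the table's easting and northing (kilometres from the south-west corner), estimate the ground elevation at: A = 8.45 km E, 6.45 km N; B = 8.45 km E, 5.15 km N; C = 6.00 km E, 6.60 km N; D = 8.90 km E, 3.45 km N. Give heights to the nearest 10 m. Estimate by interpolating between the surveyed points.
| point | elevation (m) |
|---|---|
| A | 1010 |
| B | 1000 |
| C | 1010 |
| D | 1000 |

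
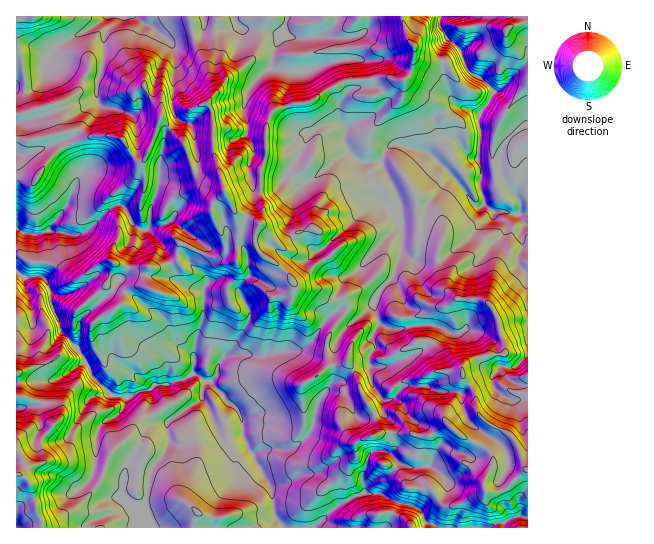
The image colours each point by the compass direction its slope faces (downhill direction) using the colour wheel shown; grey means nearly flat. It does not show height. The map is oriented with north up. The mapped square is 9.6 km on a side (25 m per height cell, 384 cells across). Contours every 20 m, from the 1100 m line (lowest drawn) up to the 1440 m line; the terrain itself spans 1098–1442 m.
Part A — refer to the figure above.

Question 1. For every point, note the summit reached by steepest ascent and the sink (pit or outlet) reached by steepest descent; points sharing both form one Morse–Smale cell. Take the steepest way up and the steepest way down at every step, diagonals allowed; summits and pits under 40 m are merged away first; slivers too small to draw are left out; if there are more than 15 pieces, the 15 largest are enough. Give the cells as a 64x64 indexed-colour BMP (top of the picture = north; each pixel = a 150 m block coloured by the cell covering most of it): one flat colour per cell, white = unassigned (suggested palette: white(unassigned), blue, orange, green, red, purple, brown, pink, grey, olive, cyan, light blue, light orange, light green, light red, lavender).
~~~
<image width="64" height="64" href="data:image/bmp;base64,Qk12CAAAAAAAAHYAAAAoAAAAQAAAAEAAAAABAAQAAAAAAAAIAAATCwAAEwsAABAAAAAAAAAA////ALR3HwAOf/8ALKAsACgn1gC9Z5QAS1aMAMJ34wB/f38AIr28AM++FwDox64AeLv/AIrfmACWmP8A1bDFAEREREREREREiIiIiIiIiIiCIiIAAAAAAAAAIiIiIiIiRERERERERESIiIiIiIiIiCIiIiAAAAAAAAIiIiIiIiJERERERERERIiIiIiIiIiIIiIiIgAAAAAAIiIiIiIiIkREREREREREiIiIiIiIiIgiIiIiIgAAAiIiIiIiIiIiRERERERERESIiIiIiIiIiCIiIiIiIiIiIiIiIiIiIiJEREREREREREiIiIiIiIiIIiIiIiIiIiIiIiIiIiIiIkRERERERERESIiIiIiIiIIiIiIiIiIiIiIiIiIiIiIiRERERERERERIiIiIiIiIIiIiIiIiIiIiIiIiIiIiIiJERERERERERESIiIiIiIgiIiIiIiIiIiIiIiIiIiIiIkREREREREREREiIiIiIgiIiIiIiIiIiIiIiIiIiIiIiRERERERERERESIiIiIiCIiIiIiIiIiIiIiIiIiIiIiJERERERERERERIiIiIiCIiIiIiIiIiIiIiIiIiIiIiIkREREREREREREiIiIiIIiIiIiIiIiIiIiIiIiIiIiIiRERERERERERESIiIiIgiIiIiIiIiIiIiIiIiIiIiIiJERERERERERERESIiIiCIiIiIiIiIiIiIiIiIiIiIiIkREREREREREREREiIiCIiIiIiIiIiIiIiIiIiIiIiIiREREREREEURERERIiCIiIiIiIiIiIiIiIiIiIiIiIiJEREREREERERREREiCIiIiIiIiIiIiIiIiIiIiIiIiIkREREREEREREREUQRIiIiIiIiIiIiIiIiIiIiIiIiIiREREREEREREREREREiIiIiIiIiIiIiIiIiIiIiIiIiLMzEREQRERERERERESIiIiIiIiIzIiIiIiIiMzIiIiIszMxEQREREREREREREiIhIiIiIjMzMzMiIiIzMzMiIizMzMRBERERERERERERERERERIiMzMzMzMiIzMzMzMiLMzMxBERERERERERERERERERESIzMzMzMzMzMzMzMyIszMzPEREREREREREREREREREREjMzMzMzMzMzMzMzIizMzP8RERERERERERERERERERESIzMzMzMzMzMzMzIiLMzM/xEREREREREREREREREREREiMzMzMzMzMzMzMzM8zMz/8RERERERERERERERERERERFmYzMzMzMzMzMzMzzMz///EREREREREREREREREREREWZmMzMzMzMzMzMzPMzP///xERERERERERERERERERZmZmYzMzMzMzMzMzM8zM////8RERERERERERERERFmZmZmZmMzMzMzMzMzMzz8//8f//ERERERERERERERERZmZmZmZjMzMzMzMzMzP///8REf8REREREREREREREREWZmZmZmYzMzMzMzMzM/8RERERERERERERERERERERERFmZmZmZjMzMzMzMzMzERERERERERERERERERERERERERZmZmZmMzMzMzMzMzMRERERERERERERERERERERERERZmZmZmYzMzMzMzMzMxERERERERERERERERERERFmERFmZmZmZjMzMzMzMzMz3d0RERERERERERERERERFmZmZmZmZmZmMzMzMzMzMzPd3dERERERERERERERERFWZmZmZmZmZmYzMzMzMzMzM93d3RERERERERERERERVVZmZmZmZmZmZjMzMzMzMzqq3d3dERERERERERERERVVVmZmZmZmZmZmMzMzMzM6qqrd3d3RERERERERERERVVVWZmZmZmZmZmYzMzMzM6qqqt3d3dERERERERERERFVVVZmZmZmZmZmYzMzMzMzqqqq3d3d3REREREREREVVVVVVmZgBmZmZmZjMzMzMzOqqqp3fd3dEREREREREVVVVVVWZgAAZmZmZjMzMzMzM6qqqnd33dERERERERERVVVVVVZmYAAAZmZmMzMzMzMzqqqqd3d90RERERURERFVVVVVVmZgAAAGmZkzMzMzMzmqqqp3d3cRERERVVERFVVVVVVWZmYAAAmZmZMzmTMzmaqqqnd3d1URERVVUREVVVVVVVZmZgAACZmZmZmZkzmZqqqqd3d3dVVVVVVREVVVVVVVVmZmYAAJmZmZmZmZmZmqqqp3d3d1VVVVVVUVVVVVVVVWZmZmYAmZmZmZmZmZmaqqqnd3d3VVVVVVVVVVVVVVVVVmZmZmmZmZmZmZmZmZqqqqd3d3d3VVd3VVVVVVVVVVVVZmZmaZmZmZmZmZmQAKqqp3d3d3d3d3d1VVVVVVVVVVVVVWZmmZmZmZmZmQAAqqqnd3d3d3d3d3dVVVVVVVVVVVVVVmZpmZmZmZmQAAAKqq7ud3d3d3d3d1VVVVVVVVVVVVVVVmmZmZmZmZAAAKqqru53d3d3d3d3dVVVVVVVVVVVVVVVW7u7u5mZkAAKqqqu7ud3d3d3d3d1VVVVVVVVW7u7VVVbu7u7mZkACqqqqq7u53d3d3d3d3VVVVVVVVVbu7u7u7u7u7u5mQAKqqqqru7nd3d3d3d3d1VVVVVVVVu7u7u7u7u7u7mZAAqqqqqu7u7nd3d3d3d3VVVVVVVVVbu7u7u7u7u7mZmQqqqqqq7u7u53d3d3d3d1VVVVVVVVt3d3d3e7u7uZmZqqqqqqru7u7u53d3d3d3d3VXdXd3d3d3d3d3u7u5mZqqqqqqqu7u7u7u53d3d3d3d3d3d3d3d3d3d3e7u5mZmqqqqqqq"/>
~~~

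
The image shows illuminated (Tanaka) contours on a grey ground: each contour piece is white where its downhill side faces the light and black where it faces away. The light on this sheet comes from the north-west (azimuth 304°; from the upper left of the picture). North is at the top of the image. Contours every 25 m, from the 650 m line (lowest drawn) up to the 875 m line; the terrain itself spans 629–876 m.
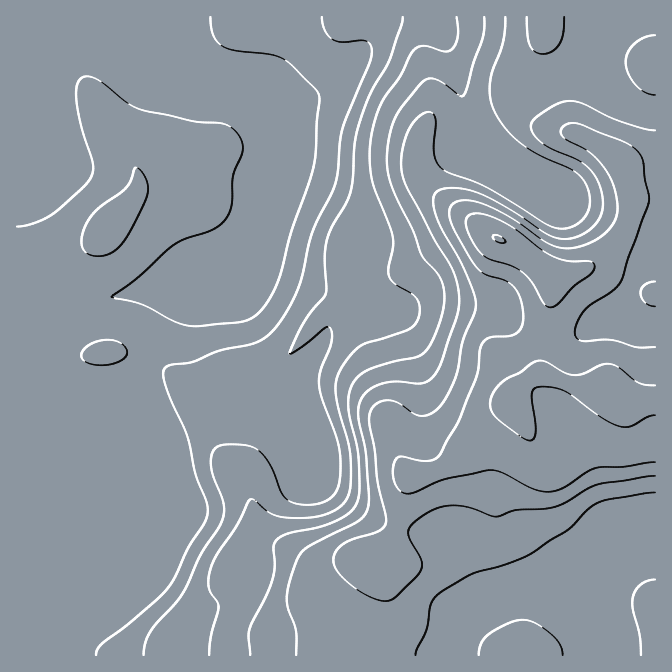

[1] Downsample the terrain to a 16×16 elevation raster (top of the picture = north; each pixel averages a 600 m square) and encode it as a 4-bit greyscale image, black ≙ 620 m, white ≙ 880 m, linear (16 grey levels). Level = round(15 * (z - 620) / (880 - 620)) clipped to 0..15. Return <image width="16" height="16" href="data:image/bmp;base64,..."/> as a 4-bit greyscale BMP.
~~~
<image width="16" height="16" href="data:image/bmp;base64,Qk32AAAAAAAAAHYAAAAoAAAAEAAAABAAAAABAAQAAAAAAIAAAAATCwAAEwsAABAAAAAAAAAAAAAAABEREQAiIiIAMzMzAERERABVVVUAZmZmAHd3dwCIiIgAmZmZAKqqqgC7u7sAzMzMAN3d3QDu7u4A////ACI1V4mpmZmJIiNXiqqZmIkiIkeJu6mZmSIiNmaLqqqZIiI1VHzMzLsiIkREi7zd3SIjRESKrN3uIzM0RWeL3dwiIiI1VnrNzDMiESRWi97cIzIiJFad27wSMyISWKuIrBEzIhJYmIrMEiIiEkeYq7oREREiNniqqxEREiM1Z6qq"/>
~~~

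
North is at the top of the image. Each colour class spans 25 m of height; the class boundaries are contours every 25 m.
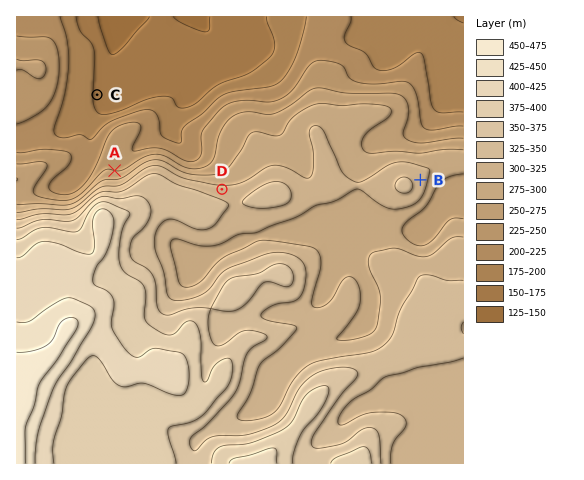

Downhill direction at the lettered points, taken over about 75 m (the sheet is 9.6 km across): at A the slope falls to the N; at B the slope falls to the E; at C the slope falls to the E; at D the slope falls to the N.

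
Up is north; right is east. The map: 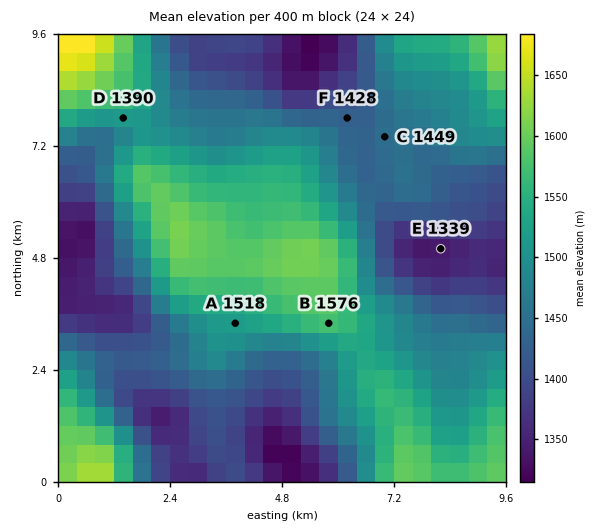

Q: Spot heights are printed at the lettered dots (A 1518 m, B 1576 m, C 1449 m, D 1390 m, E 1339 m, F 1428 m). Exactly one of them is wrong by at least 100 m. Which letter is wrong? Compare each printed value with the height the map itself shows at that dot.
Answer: D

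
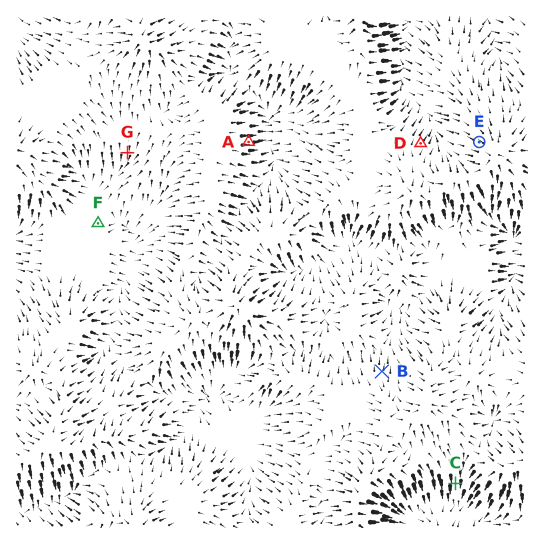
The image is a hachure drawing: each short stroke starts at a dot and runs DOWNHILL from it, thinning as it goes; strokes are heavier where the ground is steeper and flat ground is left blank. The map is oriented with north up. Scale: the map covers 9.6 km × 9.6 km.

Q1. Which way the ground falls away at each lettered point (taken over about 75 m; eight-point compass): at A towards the E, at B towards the N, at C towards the S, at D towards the NE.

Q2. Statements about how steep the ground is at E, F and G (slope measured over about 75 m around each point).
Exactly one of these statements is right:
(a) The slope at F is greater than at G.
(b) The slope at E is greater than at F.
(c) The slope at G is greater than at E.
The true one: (b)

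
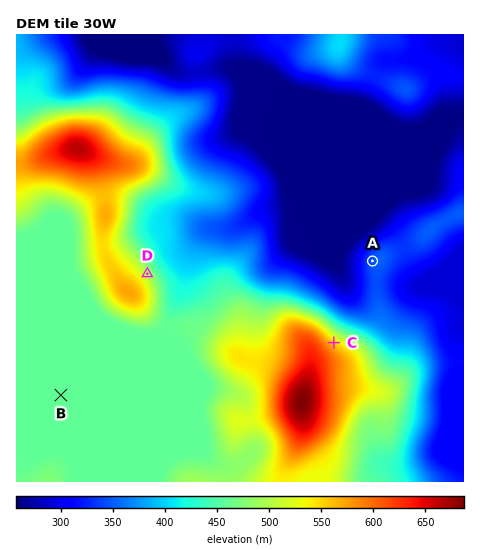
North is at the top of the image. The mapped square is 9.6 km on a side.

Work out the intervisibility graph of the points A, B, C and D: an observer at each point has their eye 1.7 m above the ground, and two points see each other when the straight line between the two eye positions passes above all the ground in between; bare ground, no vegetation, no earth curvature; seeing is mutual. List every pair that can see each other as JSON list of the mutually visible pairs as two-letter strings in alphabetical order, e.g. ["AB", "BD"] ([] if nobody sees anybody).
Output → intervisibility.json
["AC", "AD"]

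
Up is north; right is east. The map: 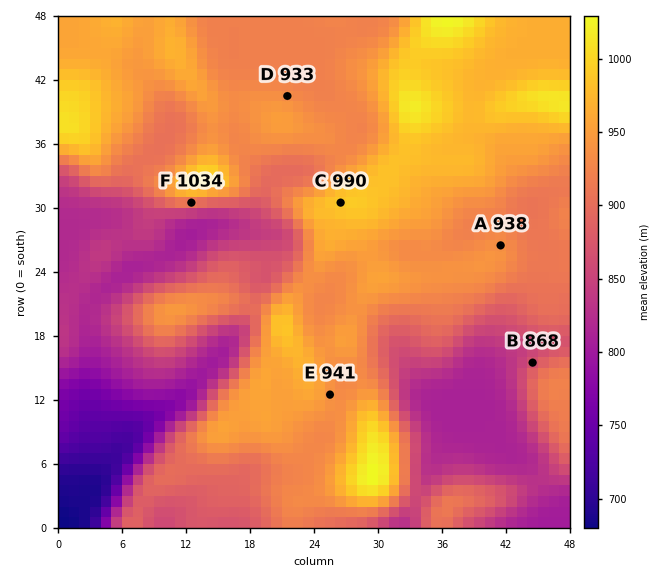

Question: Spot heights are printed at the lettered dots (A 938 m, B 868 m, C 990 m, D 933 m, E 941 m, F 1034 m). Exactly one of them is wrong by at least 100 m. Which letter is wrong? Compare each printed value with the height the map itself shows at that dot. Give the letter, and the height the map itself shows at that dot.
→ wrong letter F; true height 909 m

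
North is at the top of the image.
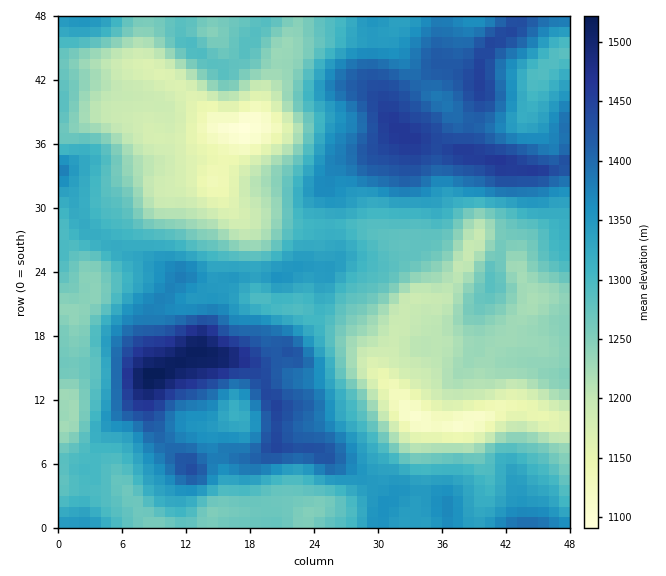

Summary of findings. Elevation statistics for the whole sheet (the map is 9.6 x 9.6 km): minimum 1090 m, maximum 1525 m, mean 1305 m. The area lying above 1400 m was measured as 14.3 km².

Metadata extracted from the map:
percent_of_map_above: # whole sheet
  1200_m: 87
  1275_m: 62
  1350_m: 30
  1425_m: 9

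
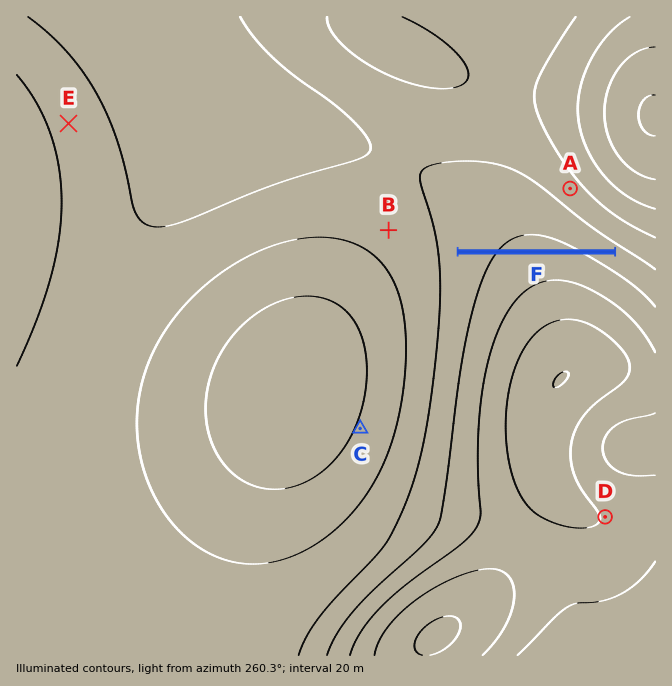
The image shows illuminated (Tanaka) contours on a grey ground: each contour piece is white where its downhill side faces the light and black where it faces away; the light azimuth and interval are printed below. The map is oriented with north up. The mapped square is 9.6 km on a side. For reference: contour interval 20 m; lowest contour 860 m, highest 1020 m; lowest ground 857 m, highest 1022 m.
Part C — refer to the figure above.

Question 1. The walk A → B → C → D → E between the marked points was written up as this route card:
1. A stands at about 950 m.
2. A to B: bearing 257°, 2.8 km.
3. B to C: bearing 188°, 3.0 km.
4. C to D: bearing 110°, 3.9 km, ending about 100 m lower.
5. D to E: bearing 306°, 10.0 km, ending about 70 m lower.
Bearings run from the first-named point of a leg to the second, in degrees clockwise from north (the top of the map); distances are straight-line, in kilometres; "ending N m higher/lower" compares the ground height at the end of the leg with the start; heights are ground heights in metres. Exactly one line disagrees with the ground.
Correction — Line 5: it should read "ending about 70 m higher".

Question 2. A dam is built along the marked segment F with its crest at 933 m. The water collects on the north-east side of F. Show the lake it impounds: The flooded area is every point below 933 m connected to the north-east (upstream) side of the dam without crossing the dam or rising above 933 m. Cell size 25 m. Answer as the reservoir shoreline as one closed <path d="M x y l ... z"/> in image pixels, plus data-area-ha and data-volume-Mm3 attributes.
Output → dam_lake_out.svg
<path d="M507 191l-20 2-10 5-8 7-5 8-1 10-2 2-2 18-1 2 0 4 150-1-68-45-18-9-14-1-1-2z" data-area-ha="130" data-volume-Mm3="8.64"/>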